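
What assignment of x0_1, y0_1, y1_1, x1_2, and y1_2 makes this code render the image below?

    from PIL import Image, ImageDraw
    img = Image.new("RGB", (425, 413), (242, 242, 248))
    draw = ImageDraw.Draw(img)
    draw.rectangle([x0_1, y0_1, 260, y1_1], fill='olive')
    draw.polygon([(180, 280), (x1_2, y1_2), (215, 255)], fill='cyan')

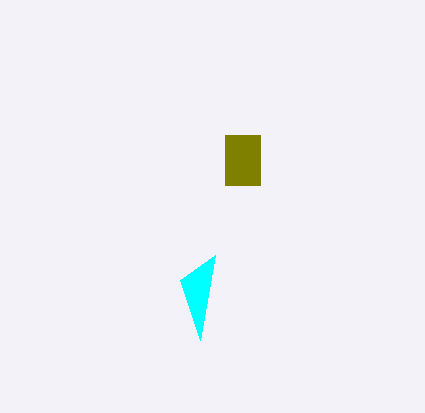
x0_1 = 225, y0_1 = 135, y1_1 = 185, x1_2 = 200, y1_2 = 340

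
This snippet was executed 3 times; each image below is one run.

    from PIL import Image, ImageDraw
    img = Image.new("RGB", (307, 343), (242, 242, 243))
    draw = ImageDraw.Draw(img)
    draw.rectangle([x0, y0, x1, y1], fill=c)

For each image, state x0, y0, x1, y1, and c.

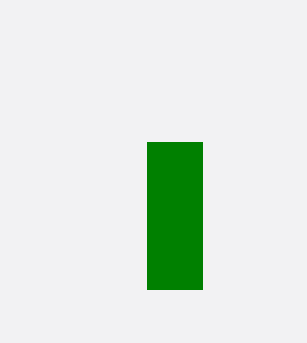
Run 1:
x0 = 147, y0 = 142, x1 = 202, y1 = 289, c = 'green'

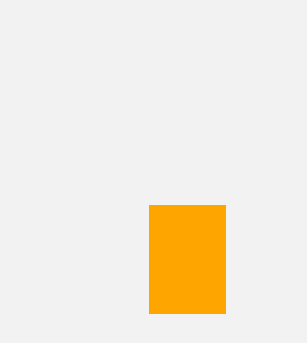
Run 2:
x0 = 149, y0 = 205, x1 = 225, y1 = 313, c = 'orange'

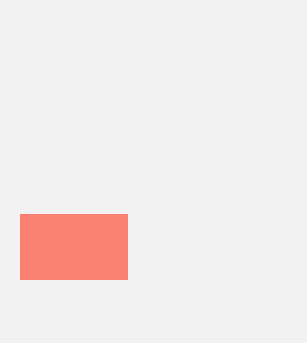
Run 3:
x0 = 20; y0 = 214; x1 = 127; y1 = 279; c = 'salmon'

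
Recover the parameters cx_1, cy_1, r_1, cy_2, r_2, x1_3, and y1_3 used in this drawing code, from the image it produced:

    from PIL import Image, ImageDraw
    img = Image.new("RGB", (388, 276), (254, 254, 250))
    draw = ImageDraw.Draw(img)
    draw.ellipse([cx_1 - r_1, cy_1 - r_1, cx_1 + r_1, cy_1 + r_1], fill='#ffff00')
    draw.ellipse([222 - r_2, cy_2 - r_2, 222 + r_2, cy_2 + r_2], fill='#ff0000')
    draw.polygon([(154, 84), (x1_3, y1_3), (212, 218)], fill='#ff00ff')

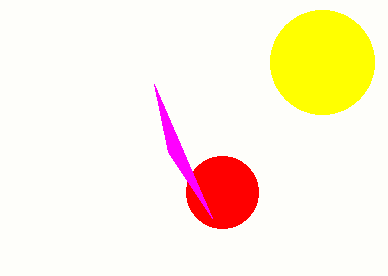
cx_1 = 322; cy_1 = 62; r_1 = 52; cy_2 = 192; r_2 = 36; x1_3 = 168; y1_3 = 152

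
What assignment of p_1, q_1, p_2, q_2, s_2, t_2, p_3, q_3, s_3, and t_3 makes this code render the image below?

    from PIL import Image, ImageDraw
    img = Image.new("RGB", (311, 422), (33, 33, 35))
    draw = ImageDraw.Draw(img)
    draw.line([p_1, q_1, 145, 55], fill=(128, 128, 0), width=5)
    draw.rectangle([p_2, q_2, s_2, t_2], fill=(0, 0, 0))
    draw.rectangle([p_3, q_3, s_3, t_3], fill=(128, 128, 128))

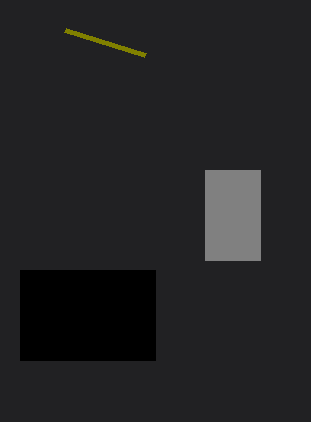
p_1 = 65, q_1 = 30, p_2 = 20, q_2 = 270, s_2 = 155, t_2 = 360, p_3 = 205, q_3 = 170, s_3 = 260, t_3 = 260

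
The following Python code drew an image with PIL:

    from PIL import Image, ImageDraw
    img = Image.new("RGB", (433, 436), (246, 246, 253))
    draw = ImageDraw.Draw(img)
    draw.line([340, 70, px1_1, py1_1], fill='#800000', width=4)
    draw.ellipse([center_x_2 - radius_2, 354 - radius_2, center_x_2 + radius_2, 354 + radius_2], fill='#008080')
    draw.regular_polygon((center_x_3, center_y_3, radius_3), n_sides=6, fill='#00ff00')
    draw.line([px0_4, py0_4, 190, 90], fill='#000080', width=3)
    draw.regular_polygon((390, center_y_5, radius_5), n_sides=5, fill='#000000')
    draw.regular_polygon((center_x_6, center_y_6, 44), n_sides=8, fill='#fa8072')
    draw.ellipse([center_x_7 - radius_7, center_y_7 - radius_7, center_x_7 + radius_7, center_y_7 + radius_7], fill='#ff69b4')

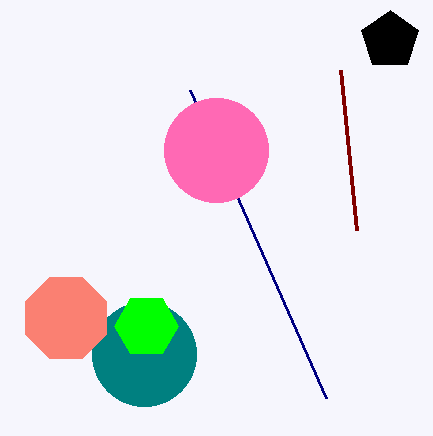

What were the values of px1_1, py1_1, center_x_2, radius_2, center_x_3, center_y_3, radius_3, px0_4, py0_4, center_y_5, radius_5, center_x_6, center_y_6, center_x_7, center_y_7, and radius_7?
px1_1 = 356, py1_1 = 230, center_x_2 = 144, radius_2 = 52, center_x_3 = 146, center_y_3 = 326, radius_3 = 32, px0_4 = 326, py0_4 = 398, center_y_5 = 40, radius_5 = 30, center_x_6 = 66, center_y_6 = 318, center_x_7 = 216, center_y_7 = 150, radius_7 = 52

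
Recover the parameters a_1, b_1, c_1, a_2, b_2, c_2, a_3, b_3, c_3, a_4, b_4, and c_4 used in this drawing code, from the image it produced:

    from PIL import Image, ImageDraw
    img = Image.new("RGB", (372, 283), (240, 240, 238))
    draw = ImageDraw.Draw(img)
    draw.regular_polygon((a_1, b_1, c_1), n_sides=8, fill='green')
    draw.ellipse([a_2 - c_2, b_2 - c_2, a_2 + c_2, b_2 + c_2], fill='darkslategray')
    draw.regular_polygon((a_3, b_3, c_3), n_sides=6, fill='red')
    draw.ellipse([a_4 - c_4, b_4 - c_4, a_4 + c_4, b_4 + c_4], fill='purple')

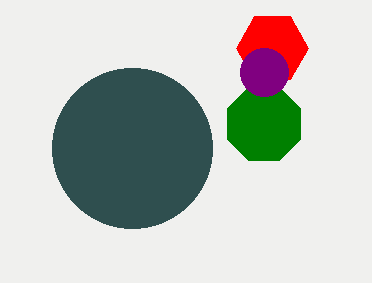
a_1 = 264, b_1 = 124, c_1 = 40, a_2 = 132, b_2 = 148, c_2 = 80, a_3 = 272, b_3 = 48, c_3 = 36, a_4 = 264, b_4 = 72, c_4 = 24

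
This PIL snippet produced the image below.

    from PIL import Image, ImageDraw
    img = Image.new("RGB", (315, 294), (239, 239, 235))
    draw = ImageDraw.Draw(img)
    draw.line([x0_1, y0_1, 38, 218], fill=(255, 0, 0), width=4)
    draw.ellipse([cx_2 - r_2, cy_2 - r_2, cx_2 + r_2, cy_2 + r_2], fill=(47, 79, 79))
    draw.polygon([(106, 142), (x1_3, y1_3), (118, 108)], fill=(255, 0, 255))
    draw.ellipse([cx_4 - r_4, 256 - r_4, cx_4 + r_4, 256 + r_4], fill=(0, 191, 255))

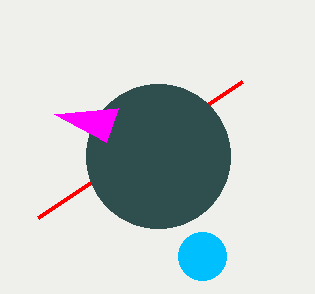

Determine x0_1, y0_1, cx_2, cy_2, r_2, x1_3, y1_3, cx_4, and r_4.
x0_1 = 242
y0_1 = 82
cx_2 = 158
cy_2 = 156
r_2 = 72
x1_3 = 54
y1_3 = 114
cx_4 = 202
r_4 = 24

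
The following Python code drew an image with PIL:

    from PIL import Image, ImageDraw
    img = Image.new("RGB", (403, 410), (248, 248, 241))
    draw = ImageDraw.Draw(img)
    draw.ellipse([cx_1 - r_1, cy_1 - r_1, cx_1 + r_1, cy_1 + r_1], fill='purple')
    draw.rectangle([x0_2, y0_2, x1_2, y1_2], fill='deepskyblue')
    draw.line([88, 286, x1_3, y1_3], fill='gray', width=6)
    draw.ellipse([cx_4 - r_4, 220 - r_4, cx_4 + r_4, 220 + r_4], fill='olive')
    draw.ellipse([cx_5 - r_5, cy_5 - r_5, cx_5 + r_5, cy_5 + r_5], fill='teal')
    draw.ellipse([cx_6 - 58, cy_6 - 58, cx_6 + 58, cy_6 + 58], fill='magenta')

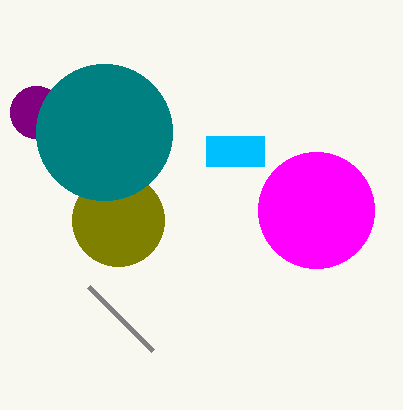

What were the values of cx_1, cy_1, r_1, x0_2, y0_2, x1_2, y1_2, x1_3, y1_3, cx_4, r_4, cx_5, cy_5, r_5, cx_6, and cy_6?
cx_1 = 36
cy_1 = 112
r_1 = 26
x0_2 = 206
y0_2 = 136
x1_2 = 264
y1_2 = 166
x1_3 = 152
y1_3 = 350
cx_4 = 118
r_4 = 46
cx_5 = 104
cy_5 = 132
r_5 = 68
cx_6 = 316
cy_6 = 210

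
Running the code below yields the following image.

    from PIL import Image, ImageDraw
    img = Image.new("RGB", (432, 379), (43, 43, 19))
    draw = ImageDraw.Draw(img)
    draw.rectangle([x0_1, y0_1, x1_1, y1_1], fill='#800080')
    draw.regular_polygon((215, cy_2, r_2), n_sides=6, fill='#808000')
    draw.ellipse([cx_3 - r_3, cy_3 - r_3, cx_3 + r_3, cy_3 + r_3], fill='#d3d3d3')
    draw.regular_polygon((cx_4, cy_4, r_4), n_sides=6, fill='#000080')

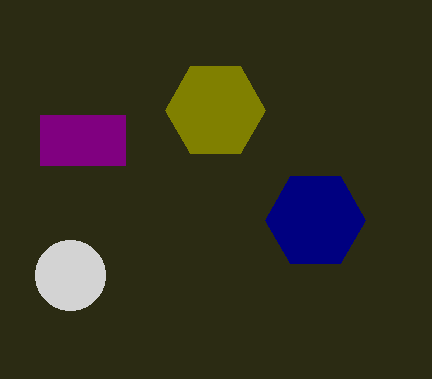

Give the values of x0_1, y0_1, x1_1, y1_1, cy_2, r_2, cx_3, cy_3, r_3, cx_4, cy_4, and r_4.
x0_1 = 40, y0_1 = 115, x1_1 = 125, y1_1 = 165, cy_2 = 110, r_2 = 50, cx_3 = 70, cy_3 = 275, r_3 = 35, cx_4 = 315, cy_4 = 220, r_4 = 50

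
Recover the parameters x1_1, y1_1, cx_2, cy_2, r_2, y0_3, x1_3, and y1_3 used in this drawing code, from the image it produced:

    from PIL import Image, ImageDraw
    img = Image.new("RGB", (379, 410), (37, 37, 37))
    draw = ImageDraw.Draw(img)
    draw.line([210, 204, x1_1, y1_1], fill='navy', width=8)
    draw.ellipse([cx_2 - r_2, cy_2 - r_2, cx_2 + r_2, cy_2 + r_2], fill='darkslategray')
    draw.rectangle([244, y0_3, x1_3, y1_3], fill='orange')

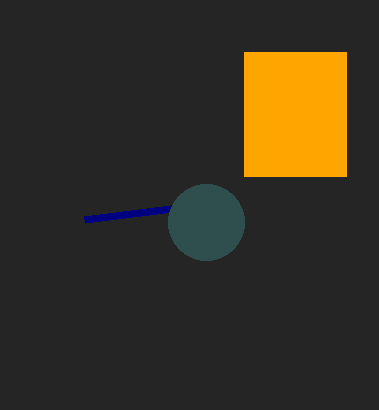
x1_1 = 84, y1_1 = 220, cx_2 = 206, cy_2 = 222, r_2 = 38, y0_3 = 52, x1_3 = 346, y1_3 = 176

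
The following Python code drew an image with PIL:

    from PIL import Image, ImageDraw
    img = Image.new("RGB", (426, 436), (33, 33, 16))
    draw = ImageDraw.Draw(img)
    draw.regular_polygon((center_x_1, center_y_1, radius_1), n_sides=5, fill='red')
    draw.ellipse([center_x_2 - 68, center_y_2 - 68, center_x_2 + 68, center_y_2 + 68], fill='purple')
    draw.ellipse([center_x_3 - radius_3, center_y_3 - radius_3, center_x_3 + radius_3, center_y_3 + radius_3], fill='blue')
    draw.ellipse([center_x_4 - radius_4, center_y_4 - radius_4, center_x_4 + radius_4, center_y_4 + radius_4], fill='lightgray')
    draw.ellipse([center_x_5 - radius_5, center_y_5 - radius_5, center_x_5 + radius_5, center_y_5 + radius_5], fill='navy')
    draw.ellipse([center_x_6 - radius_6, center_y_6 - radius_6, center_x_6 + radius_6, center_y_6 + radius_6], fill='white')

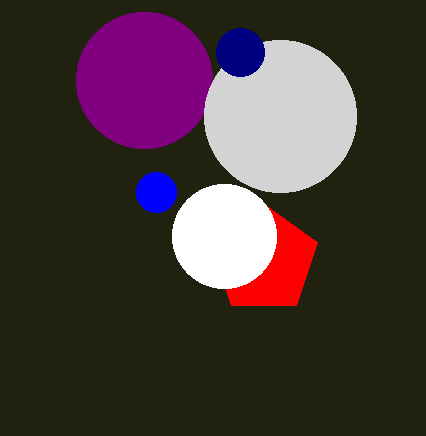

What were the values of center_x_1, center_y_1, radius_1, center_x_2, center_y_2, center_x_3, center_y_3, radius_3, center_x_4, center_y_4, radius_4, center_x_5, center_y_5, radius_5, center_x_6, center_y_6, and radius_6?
center_x_1 = 264, center_y_1 = 260, radius_1 = 56, center_x_2 = 144, center_y_2 = 80, center_x_3 = 156, center_y_3 = 192, radius_3 = 20, center_x_4 = 280, center_y_4 = 116, radius_4 = 76, center_x_5 = 240, center_y_5 = 52, radius_5 = 24, center_x_6 = 224, center_y_6 = 236, radius_6 = 52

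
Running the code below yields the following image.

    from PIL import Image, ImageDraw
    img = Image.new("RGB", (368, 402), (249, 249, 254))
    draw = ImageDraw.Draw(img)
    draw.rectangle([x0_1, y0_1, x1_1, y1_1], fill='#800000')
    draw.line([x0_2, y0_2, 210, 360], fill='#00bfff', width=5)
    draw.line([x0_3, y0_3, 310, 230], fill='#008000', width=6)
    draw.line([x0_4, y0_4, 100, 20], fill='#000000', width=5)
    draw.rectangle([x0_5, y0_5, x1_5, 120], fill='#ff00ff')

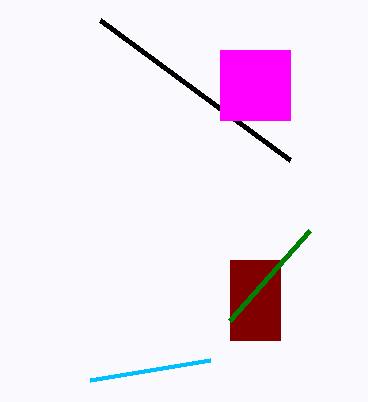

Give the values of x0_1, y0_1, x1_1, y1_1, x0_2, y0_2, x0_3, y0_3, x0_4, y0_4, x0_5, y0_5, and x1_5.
x0_1 = 230
y0_1 = 260
x1_1 = 280
y1_1 = 340
x0_2 = 90
y0_2 = 380
x0_3 = 230
y0_3 = 320
x0_4 = 290
y0_4 = 160
x0_5 = 220
y0_5 = 50
x1_5 = 290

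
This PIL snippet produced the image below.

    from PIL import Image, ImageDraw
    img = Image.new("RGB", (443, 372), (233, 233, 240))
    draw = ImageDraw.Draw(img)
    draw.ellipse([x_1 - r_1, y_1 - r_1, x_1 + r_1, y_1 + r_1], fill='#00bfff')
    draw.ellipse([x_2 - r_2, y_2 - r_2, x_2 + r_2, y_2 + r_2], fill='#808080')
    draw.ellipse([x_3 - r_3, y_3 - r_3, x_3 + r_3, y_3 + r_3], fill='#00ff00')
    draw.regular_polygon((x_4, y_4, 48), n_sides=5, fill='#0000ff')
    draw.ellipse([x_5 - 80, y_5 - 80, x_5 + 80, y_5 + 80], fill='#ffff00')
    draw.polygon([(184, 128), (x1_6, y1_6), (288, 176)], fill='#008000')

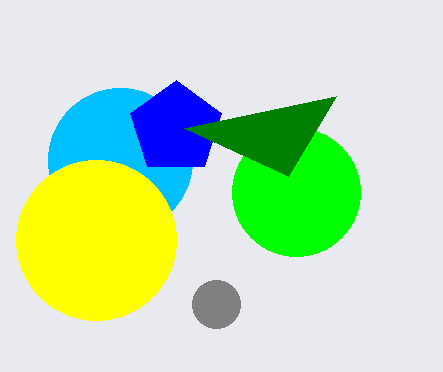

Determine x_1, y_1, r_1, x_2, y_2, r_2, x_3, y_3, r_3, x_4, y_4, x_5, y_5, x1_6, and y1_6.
x_1 = 120; y_1 = 160; r_1 = 72; x_2 = 216; y_2 = 304; r_2 = 24; x_3 = 296; y_3 = 192; r_3 = 64; x_4 = 176; y_4 = 128; x_5 = 96; y_5 = 240; x1_6 = 336; y1_6 = 96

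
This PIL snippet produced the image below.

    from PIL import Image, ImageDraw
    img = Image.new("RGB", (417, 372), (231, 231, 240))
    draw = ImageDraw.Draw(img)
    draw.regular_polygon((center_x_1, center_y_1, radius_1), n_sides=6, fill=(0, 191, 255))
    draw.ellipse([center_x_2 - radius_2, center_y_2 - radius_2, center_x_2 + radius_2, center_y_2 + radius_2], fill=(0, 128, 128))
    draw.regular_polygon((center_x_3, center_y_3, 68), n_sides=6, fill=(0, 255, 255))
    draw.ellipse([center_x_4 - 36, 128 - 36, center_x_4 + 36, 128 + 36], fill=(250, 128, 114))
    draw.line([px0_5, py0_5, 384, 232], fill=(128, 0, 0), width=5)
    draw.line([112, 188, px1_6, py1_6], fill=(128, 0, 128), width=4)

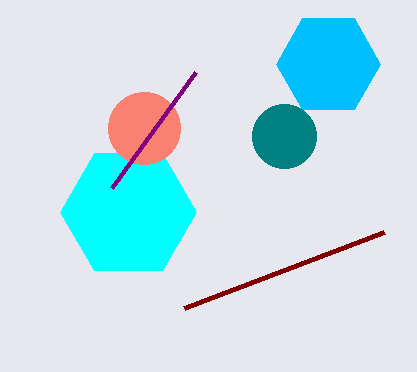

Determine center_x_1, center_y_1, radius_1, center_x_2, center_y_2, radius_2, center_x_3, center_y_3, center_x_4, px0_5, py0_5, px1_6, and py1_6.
center_x_1 = 328
center_y_1 = 64
radius_1 = 52
center_x_2 = 284
center_y_2 = 136
radius_2 = 32
center_x_3 = 128
center_y_3 = 212
center_x_4 = 144
px0_5 = 184
py0_5 = 308
px1_6 = 196
py1_6 = 72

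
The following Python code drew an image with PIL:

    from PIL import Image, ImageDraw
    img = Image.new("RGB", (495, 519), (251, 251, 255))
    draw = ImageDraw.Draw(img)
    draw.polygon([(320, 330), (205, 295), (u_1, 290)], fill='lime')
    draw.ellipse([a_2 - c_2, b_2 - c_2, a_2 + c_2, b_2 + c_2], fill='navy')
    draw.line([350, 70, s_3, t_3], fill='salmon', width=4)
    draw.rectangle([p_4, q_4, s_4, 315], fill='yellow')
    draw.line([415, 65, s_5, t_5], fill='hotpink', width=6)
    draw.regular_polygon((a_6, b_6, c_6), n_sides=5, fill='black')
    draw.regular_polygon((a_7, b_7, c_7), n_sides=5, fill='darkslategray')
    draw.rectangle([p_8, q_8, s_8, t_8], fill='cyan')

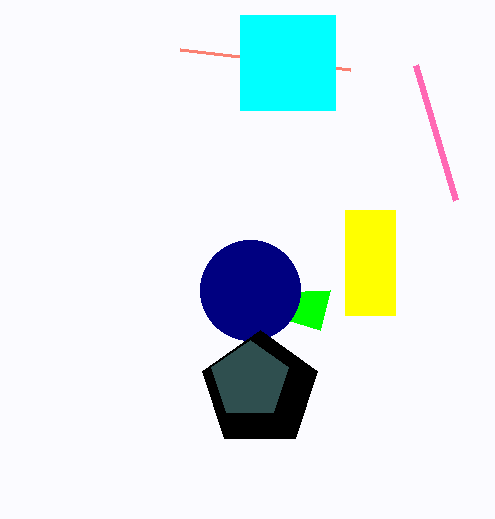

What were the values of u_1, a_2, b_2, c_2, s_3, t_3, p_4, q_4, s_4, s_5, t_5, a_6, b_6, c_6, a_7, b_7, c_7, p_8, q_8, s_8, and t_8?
u_1 = 330; a_2 = 250; b_2 = 290; c_2 = 50; s_3 = 180; t_3 = 50; p_4 = 345; q_4 = 210; s_4 = 395; s_5 = 455; t_5 = 200; a_6 = 260; b_6 = 390; c_6 = 60; a_7 = 250; b_7 = 380; c_7 = 40; p_8 = 240; q_8 = 15; s_8 = 335; t_8 = 110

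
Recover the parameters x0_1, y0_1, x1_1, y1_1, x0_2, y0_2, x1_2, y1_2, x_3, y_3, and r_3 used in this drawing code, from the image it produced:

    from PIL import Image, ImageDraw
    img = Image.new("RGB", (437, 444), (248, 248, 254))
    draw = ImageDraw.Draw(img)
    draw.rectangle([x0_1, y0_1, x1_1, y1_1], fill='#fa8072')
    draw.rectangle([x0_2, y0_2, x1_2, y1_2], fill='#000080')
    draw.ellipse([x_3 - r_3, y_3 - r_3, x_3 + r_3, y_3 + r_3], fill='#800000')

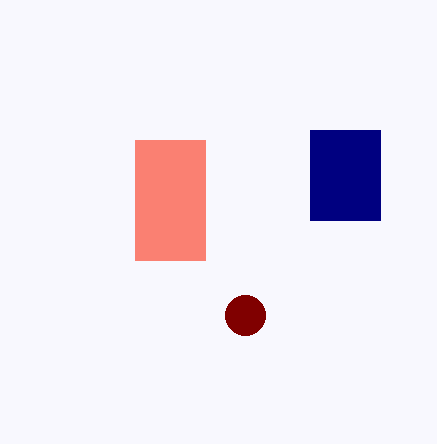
x0_1 = 135, y0_1 = 140, x1_1 = 205, y1_1 = 260, x0_2 = 310, y0_2 = 130, x1_2 = 380, y1_2 = 220, x_3 = 245, y_3 = 315, r_3 = 20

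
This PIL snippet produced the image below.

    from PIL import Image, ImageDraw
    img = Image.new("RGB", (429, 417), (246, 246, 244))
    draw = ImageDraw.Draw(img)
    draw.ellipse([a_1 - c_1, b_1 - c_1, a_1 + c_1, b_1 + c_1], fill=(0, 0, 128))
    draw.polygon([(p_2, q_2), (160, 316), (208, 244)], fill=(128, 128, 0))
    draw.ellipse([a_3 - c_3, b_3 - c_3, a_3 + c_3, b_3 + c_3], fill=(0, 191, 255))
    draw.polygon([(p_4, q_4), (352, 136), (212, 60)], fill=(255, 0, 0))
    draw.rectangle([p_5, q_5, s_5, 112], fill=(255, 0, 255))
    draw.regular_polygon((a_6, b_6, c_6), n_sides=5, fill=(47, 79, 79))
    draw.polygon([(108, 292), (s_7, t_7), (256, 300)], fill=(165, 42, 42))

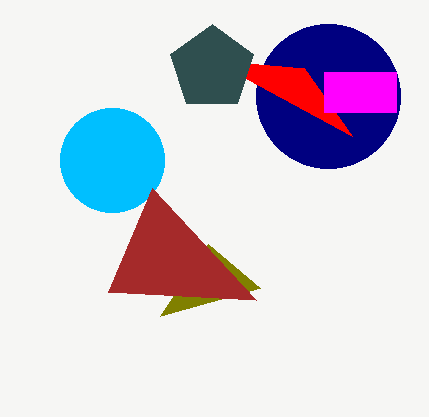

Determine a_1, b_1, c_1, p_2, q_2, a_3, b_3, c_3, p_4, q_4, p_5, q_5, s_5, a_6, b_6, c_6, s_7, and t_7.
a_1 = 328, b_1 = 96, c_1 = 72, p_2 = 260, q_2 = 288, a_3 = 112, b_3 = 160, c_3 = 52, p_4 = 304, q_4 = 68, p_5 = 324, q_5 = 72, s_5 = 396, a_6 = 212, b_6 = 68, c_6 = 44, s_7 = 152, t_7 = 188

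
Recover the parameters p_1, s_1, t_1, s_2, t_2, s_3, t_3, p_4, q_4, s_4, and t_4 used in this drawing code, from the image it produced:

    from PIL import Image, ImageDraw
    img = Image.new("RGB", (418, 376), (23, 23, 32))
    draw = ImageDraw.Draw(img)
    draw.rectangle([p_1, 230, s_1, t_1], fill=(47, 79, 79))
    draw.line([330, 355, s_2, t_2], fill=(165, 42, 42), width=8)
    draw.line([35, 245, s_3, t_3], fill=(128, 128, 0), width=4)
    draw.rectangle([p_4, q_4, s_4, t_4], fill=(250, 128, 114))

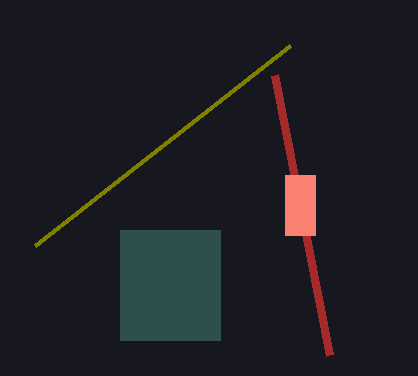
p_1 = 120
s_1 = 220
t_1 = 340
s_2 = 275
t_2 = 75
s_3 = 290
t_3 = 45
p_4 = 285
q_4 = 175
s_4 = 315
t_4 = 235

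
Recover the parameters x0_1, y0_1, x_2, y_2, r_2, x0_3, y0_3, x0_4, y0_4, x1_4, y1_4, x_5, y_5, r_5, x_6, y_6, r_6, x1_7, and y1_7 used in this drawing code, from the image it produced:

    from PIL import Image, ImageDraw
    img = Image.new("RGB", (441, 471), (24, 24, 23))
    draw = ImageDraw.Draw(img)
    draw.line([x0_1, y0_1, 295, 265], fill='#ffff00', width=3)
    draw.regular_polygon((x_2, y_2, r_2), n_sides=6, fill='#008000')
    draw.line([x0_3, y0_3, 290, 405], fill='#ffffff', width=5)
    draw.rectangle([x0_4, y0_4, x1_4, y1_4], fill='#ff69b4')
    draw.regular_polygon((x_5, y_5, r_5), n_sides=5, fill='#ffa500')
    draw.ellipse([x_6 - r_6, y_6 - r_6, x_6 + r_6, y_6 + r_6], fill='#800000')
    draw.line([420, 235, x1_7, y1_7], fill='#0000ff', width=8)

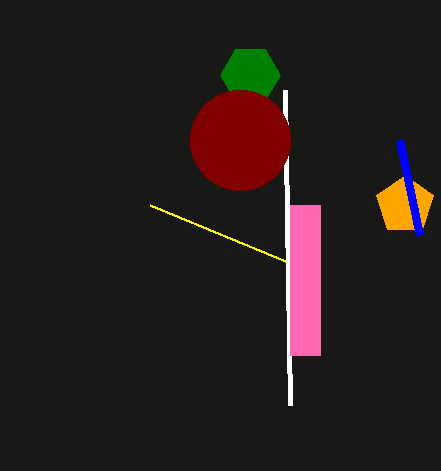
x0_1 = 150; y0_1 = 205; x_2 = 250; y_2 = 75; r_2 = 30; x0_3 = 285; y0_3 = 90; x0_4 = 290; y0_4 = 205; x1_4 = 320; y1_4 = 355; x_5 = 405; y_5 = 205; r_5 = 30; x_6 = 240; y_6 = 140; r_6 = 50; x1_7 = 400; y1_7 = 140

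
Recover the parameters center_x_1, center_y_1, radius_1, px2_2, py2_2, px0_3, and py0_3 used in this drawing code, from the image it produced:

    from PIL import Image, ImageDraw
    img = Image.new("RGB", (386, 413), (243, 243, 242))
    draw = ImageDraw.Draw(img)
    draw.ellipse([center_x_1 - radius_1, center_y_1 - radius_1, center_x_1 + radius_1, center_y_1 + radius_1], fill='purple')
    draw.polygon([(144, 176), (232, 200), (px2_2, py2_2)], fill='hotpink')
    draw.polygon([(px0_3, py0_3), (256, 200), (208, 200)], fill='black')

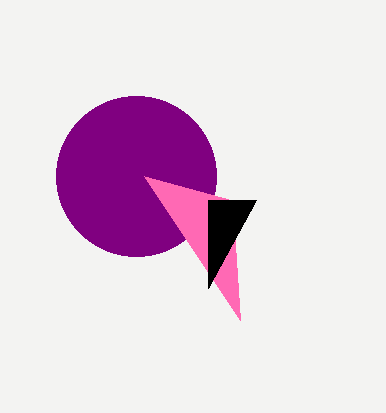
center_x_1 = 136; center_y_1 = 176; radius_1 = 80; px2_2 = 240; py2_2 = 320; px0_3 = 208; py0_3 = 288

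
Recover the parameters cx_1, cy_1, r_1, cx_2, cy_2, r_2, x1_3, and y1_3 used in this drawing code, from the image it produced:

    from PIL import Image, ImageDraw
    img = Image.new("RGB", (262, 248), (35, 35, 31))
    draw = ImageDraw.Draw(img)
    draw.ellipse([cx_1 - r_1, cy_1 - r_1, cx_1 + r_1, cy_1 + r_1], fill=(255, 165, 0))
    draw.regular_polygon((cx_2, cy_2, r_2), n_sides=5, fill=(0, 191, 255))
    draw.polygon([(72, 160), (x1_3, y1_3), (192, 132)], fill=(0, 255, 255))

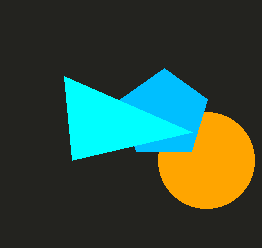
cx_1 = 206; cy_1 = 160; r_1 = 48; cx_2 = 164; cy_2 = 114; r_2 = 46; x1_3 = 64; y1_3 = 76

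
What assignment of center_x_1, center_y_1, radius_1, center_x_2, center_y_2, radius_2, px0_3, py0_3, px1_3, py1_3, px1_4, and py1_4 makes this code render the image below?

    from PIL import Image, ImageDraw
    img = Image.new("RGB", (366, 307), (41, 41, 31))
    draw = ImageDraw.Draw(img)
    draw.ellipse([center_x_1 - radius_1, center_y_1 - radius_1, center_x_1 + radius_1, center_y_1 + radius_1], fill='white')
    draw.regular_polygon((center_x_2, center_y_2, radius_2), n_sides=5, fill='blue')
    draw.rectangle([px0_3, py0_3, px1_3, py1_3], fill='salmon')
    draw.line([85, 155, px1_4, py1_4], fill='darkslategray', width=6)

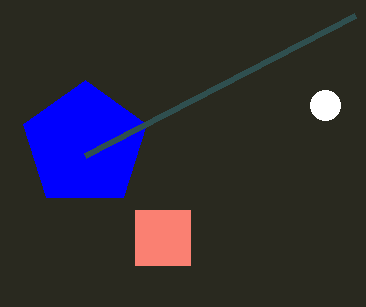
center_x_1 = 325, center_y_1 = 105, radius_1 = 15, center_x_2 = 85, center_y_2 = 145, radius_2 = 65, px0_3 = 135, py0_3 = 210, px1_3 = 190, py1_3 = 265, px1_4 = 355, py1_4 = 15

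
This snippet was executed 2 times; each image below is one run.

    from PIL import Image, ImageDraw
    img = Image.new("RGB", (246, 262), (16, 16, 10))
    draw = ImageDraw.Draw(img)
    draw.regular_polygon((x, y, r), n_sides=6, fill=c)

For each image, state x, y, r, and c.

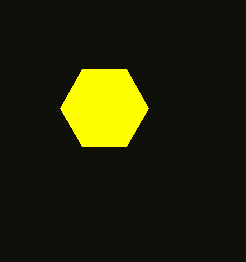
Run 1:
x = 104; y = 108; r = 44; c = 'yellow'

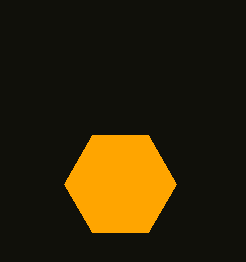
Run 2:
x = 120, y = 184, r = 56, c = 'orange'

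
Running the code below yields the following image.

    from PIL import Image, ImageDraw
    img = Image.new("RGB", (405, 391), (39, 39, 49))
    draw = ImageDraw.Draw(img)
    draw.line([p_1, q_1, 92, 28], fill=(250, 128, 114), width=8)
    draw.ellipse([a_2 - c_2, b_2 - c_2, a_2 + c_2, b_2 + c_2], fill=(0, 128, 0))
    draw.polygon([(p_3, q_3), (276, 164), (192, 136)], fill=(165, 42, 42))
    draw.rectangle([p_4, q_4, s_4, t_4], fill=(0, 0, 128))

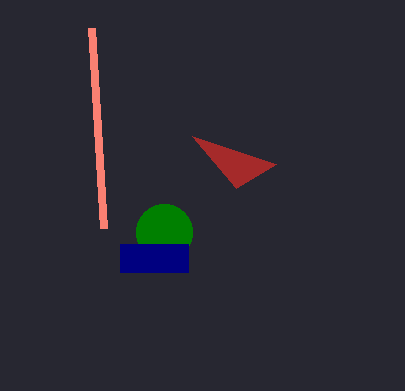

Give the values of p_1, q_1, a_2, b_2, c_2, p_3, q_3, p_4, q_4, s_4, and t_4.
p_1 = 104; q_1 = 228; a_2 = 164; b_2 = 232; c_2 = 28; p_3 = 236; q_3 = 188; p_4 = 120; q_4 = 244; s_4 = 188; t_4 = 272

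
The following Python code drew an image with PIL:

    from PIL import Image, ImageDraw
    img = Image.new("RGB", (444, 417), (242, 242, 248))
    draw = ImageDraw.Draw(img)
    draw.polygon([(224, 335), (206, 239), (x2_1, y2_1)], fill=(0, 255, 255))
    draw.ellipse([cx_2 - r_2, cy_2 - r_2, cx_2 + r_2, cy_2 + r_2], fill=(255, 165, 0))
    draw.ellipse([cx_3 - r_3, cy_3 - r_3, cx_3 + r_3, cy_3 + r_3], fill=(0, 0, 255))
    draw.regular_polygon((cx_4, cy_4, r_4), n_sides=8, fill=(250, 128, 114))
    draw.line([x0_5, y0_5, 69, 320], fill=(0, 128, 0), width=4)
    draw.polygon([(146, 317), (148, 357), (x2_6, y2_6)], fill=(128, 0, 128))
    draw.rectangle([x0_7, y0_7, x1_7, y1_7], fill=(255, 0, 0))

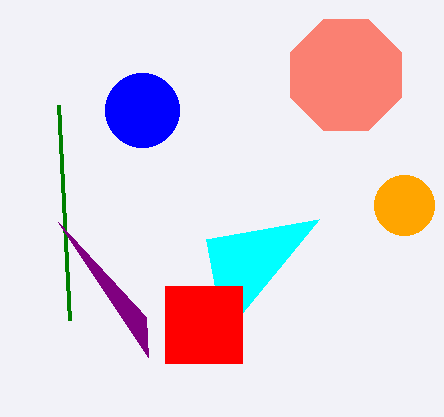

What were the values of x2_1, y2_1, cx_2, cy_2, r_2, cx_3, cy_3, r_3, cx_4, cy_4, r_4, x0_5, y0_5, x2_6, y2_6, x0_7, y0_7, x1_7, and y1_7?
x2_1 = 319
y2_1 = 219
cx_2 = 404
cy_2 = 205
r_2 = 30
cx_3 = 142
cy_3 = 110
r_3 = 37
cx_4 = 346
cy_4 = 75
r_4 = 60
x0_5 = 58
y0_5 = 105
x2_6 = 58
y2_6 = 222
x0_7 = 165
y0_7 = 286
x1_7 = 242
y1_7 = 363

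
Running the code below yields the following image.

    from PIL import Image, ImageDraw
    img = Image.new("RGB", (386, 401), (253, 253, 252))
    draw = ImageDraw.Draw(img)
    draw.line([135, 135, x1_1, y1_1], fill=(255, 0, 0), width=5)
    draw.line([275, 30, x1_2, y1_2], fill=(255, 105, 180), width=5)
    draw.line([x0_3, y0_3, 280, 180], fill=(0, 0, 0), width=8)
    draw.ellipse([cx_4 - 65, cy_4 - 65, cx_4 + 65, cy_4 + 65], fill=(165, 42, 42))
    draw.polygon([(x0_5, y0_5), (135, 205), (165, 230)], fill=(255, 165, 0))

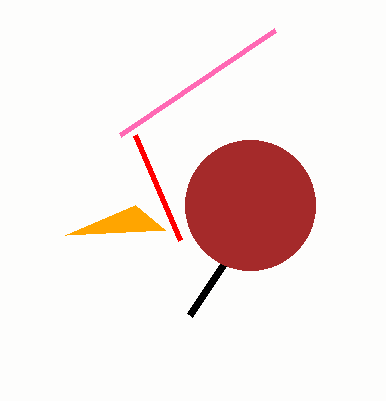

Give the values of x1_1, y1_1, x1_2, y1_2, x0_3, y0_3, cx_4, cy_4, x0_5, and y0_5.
x1_1 = 180
y1_1 = 240
x1_2 = 120
y1_2 = 135
x0_3 = 190
y0_3 = 315
cx_4 = 250
cy_4 = 205
x0_5 = 65
y0_5 = 235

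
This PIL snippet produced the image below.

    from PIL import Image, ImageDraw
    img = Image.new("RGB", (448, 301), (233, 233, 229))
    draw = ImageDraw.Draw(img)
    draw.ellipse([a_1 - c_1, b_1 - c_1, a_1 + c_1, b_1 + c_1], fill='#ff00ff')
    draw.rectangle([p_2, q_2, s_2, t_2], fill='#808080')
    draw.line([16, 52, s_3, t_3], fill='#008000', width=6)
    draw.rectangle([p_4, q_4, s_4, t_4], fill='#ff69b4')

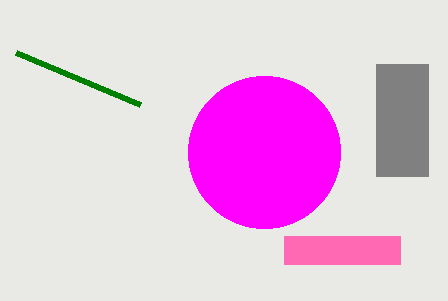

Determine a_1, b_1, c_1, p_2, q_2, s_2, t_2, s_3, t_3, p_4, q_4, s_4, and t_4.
a_1 = 264, b_1 = 152, c_1 = 76, p_2 = 376, q_2 = 64, s_2 = 428, t_2 = 176, s_3 = 140, t_3 = 104, p_4 = 284, q_4 = 236, s_4 = 400, t_4 = 264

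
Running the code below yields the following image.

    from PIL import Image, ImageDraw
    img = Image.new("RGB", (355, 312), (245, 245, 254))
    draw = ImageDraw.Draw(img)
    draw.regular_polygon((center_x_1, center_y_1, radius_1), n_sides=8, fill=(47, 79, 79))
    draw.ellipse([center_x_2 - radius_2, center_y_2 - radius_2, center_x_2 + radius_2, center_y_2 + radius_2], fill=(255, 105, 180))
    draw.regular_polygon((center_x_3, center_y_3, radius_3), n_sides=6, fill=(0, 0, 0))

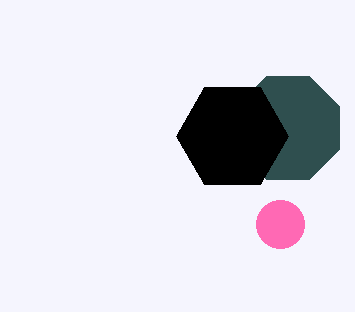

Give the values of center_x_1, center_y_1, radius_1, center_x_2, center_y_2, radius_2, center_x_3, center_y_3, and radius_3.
center_x_1 = 288; center_y_1 = 128; radius_1 = 56; center_x_2 = 280; center_y_2 = 224; radius_2 = 24; center_x_3 = 232; center_y_3 = 136; radius_3 = 56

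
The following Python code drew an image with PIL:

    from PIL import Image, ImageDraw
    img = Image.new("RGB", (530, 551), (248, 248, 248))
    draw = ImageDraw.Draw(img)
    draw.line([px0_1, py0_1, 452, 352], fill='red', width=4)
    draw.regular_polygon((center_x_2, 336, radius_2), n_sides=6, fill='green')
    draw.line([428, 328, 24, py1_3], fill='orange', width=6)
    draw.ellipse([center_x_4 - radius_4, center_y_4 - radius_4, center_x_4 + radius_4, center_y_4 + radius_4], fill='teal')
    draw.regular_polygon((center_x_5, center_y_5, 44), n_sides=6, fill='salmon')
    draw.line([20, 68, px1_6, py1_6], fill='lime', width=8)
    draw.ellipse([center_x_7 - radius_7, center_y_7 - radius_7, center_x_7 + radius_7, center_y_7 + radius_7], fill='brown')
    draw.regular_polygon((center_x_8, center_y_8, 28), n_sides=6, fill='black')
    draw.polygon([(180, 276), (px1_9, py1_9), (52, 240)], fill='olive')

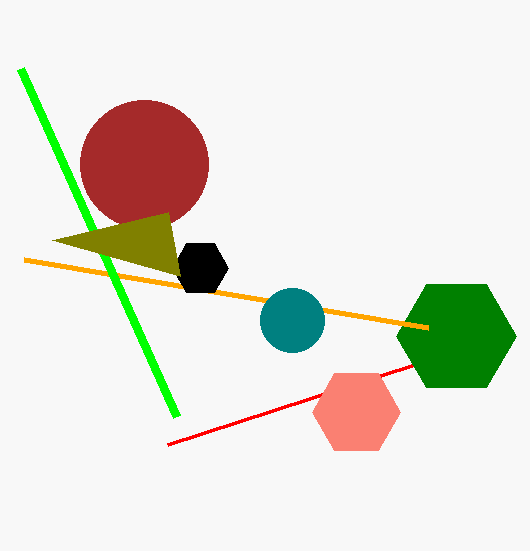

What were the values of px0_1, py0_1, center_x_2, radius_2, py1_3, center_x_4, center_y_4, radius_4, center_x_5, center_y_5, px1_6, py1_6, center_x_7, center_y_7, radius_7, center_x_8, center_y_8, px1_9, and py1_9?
px0_1 = 168, py0_1 = 444, center_x_2 = 456, radius_2 = 60, py1_3 = 260, center_x_4 = 292, center_y_4 = 320, radius_4 = 32, center_x_5 = 356, center_y_5 = 412, px1_6 = 176, py1_6 = 416, center_x_7 = 144, center_y_7 = 164, radius_7 = 64, center_x_8 = 200, center_y_8 = 268, px1_9 = 168, py1_9 = 212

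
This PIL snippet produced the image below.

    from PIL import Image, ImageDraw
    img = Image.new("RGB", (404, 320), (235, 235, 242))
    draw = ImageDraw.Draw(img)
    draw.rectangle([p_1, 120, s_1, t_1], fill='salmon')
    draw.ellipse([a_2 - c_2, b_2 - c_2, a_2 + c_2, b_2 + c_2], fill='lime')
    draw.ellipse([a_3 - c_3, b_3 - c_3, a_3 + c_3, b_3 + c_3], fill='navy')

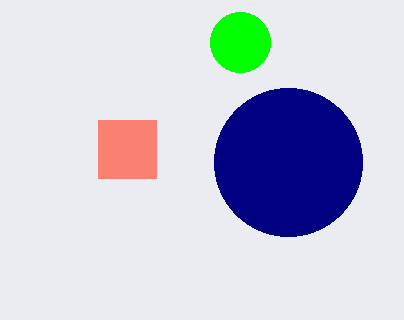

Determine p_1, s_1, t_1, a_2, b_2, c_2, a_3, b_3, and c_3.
p_1 = 98
s_1 = 156
t_1 = 178
a_2 = 240
b_2 = 42
c_2 = 30
a_3 = 288
b_3 = 162
c_3 = 74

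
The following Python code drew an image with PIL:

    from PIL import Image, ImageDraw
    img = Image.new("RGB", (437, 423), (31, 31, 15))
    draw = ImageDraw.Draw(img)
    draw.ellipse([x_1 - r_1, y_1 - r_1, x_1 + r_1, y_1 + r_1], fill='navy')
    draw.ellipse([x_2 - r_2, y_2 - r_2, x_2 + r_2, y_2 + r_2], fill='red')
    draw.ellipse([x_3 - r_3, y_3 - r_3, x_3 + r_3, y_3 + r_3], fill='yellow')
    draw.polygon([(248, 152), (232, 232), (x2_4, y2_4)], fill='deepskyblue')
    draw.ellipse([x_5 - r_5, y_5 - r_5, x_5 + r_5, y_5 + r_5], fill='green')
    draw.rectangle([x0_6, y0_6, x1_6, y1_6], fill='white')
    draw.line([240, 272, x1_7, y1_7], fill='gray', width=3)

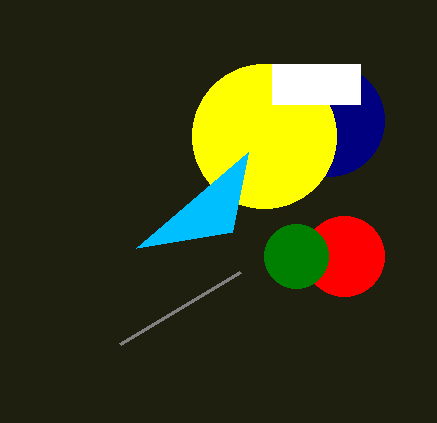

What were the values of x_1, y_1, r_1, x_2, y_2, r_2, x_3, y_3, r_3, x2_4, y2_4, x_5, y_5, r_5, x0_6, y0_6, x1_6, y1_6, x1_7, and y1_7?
x_1 = 328, y_1 = 120, r_1 = 56, x_2 = 344, y_2 = 256, r_2 = 40, x_3 = 264, y_3 = 136, r_3 = 72, x2_4 = 136, y2_4 = 248, x_5 = 296, y_5 = 256, r_5 = 32, x0_6 = 272, y0_6 = 64, x1_6 = 360, y1_6 = 104, x1_7 = 120, y1_7 = 344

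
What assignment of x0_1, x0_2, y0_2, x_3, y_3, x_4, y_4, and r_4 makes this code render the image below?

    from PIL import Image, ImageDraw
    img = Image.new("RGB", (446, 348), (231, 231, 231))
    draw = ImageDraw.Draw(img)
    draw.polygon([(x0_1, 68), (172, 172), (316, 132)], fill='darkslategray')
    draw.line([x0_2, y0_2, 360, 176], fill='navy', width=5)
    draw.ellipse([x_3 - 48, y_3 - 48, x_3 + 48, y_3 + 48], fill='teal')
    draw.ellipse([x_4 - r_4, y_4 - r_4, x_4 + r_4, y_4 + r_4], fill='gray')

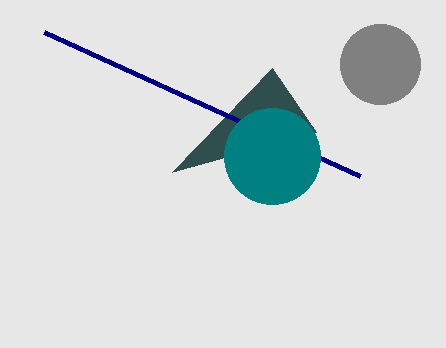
x0_1 = 272; x0_2 = 44; y0_2 = 32; x_3 = 272; y_3 = 156; x_4 = 380; y_4 = 64; r_4 = 40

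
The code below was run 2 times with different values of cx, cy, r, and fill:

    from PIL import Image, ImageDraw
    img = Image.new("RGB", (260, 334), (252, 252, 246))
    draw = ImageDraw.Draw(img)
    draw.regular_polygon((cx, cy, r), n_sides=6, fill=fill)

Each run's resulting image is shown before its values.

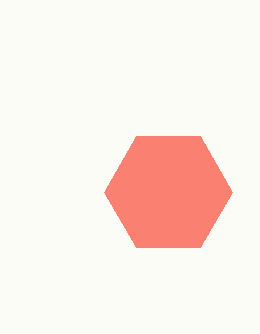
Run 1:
cx = 168
cy = 192
r = 64
fill = 'salmon'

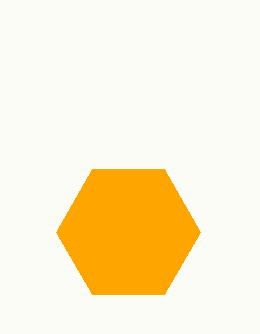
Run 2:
cx = 128, cy = 232, r = 72, fill = 'orange'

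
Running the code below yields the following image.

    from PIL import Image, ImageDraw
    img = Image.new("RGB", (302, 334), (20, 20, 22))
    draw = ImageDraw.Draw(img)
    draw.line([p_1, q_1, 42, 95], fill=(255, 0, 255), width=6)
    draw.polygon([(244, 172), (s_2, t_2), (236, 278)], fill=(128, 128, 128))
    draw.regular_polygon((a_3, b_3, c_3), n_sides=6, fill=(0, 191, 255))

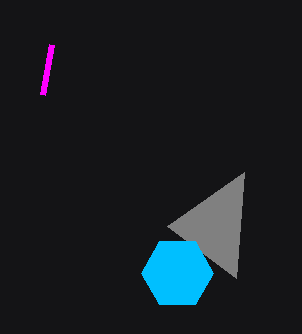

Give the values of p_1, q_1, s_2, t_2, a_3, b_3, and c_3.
p_1 = 51; q_1 = 45; s_2 = 167; t_2 = 226; a_3 = 177; b_3 = 273; c_3 = 36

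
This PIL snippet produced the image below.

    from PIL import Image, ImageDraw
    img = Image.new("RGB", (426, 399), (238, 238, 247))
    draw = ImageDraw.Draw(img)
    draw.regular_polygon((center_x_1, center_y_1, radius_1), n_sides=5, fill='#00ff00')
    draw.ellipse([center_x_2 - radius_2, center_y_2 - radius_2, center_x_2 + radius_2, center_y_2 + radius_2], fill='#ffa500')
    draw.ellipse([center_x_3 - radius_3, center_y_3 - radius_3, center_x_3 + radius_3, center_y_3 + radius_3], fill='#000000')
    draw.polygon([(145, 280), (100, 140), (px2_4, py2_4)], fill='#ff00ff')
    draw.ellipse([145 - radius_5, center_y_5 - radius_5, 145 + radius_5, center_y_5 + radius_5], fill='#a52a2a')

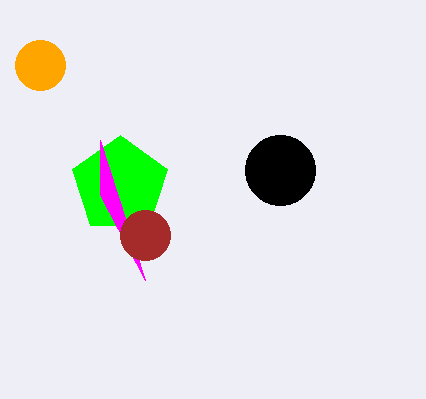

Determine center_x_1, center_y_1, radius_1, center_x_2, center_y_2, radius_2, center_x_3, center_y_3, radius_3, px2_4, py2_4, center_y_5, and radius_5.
center_x_1 = 120; center_y_1 = 185; radius_1 = 50; center_x_2 = 40; center_y_2 = 65; radius_2 = 25; center_x_3 = 280; center_y_3 = 170; radius_3 = 35; px2_4 = 100; py2_4 = 195; center_y_5 = 235; radius_5 = 25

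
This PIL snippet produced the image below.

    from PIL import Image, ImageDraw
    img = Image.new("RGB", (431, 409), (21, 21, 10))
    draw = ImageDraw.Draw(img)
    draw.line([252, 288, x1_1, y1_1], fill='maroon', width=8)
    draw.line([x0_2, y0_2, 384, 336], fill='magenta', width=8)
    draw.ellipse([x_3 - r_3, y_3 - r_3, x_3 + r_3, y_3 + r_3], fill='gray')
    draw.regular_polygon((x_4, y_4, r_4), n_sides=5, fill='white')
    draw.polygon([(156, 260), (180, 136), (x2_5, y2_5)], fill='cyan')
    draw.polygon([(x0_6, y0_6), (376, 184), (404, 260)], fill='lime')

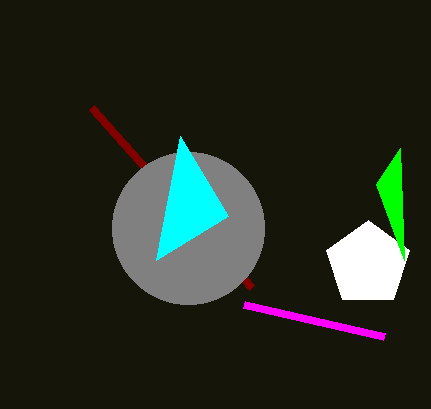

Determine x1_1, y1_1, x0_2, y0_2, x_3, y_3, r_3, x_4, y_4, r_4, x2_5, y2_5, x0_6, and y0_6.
x1_1 = 92
y1_1 = 108
x0_2 = 244
y0_2 = 304
x_3 = 188
y_3 = 228
r_3 = 76
x_4 = 368
y_4 = 264
r_4 = 44
x2_5 = 228
y2_5 = 216
x0_6 = 400
y0_6 = 148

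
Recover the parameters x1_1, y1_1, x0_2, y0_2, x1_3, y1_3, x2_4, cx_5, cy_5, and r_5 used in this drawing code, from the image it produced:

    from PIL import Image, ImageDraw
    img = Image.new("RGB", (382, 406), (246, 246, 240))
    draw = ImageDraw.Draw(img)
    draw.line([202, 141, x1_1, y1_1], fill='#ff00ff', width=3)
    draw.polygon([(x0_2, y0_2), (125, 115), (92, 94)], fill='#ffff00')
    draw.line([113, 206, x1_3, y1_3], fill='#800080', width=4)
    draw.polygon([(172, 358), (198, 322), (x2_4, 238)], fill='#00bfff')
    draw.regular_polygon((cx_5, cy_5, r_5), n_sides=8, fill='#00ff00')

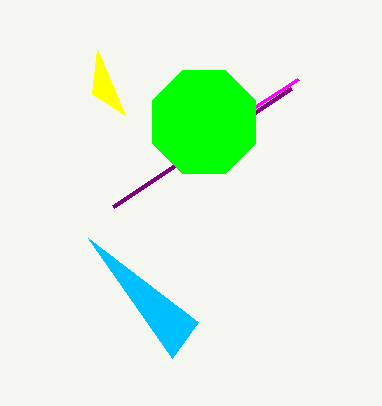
x1_1 = 298
y1_1 = 79
x0_2 = 97
y0_2 = 49
x1_3 = 291
y1_3 = 88
x2_4 = 88
cx_5 = 204
cy_5 = 122
r_5 = 56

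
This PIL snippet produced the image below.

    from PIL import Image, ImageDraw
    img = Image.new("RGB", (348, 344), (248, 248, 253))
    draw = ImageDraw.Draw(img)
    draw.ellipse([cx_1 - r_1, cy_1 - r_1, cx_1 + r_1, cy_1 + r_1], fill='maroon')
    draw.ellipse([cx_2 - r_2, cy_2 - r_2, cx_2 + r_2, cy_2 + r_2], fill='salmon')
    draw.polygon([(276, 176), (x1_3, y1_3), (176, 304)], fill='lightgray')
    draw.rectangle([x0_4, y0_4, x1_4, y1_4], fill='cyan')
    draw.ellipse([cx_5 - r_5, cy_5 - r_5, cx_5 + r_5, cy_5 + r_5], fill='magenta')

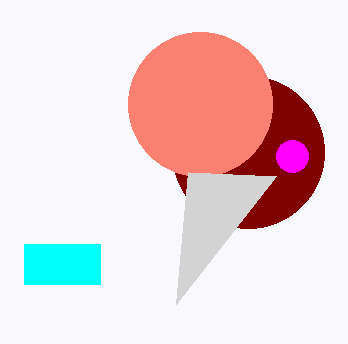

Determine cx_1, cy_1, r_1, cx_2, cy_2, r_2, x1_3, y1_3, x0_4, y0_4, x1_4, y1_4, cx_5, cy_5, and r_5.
cx_1 = 248, cy_1 = 152, r_1 = 76, cx_2 = 200, cy_2 = 104, r_2 = 72, x1_3 = 188, y1_3 = 172, x0_4 = 24, y0_4 = 244, x1_4 = 100, y1_4 = 284, cx_5 = 292, cy_5 = 156, r_5 = 16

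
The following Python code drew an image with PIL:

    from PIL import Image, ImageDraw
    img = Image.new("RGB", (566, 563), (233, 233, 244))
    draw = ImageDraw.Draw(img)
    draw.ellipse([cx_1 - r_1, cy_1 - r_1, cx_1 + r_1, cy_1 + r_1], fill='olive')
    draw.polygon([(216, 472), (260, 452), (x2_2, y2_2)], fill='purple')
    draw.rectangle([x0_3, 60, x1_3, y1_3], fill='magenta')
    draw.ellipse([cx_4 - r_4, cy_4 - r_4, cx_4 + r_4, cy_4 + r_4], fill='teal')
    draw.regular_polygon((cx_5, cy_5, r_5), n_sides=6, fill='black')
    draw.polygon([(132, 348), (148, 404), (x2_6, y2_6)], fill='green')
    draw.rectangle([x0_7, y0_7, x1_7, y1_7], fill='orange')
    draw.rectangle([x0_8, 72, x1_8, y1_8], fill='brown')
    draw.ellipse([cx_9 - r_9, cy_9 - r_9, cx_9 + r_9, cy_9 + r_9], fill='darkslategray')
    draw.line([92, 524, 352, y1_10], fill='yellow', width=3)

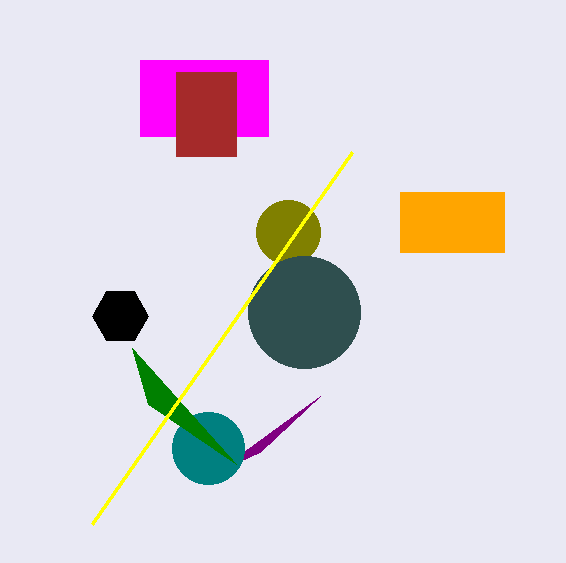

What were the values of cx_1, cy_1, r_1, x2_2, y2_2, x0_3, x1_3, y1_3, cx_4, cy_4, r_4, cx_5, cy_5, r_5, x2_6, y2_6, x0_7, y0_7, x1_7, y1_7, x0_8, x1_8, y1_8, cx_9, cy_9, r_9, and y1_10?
cx_1 = 288, cy_1 = 232, r_1 = 32, x2_2 = 320, y2_2 = 396, x0_3 = 140, x1_3 = 268, y1_3 = 136, cx_4 = 208, cy_4 = 448, r_4 = 36, cx_5 = 120, cy_5 = 316, r_5 = 28, x2_6 = 236, y2_6 = 464, x0_7 = 400, y0_7 = 192, x1_7 = 504, y1_7 = 252, x0_8 = 176, x1_8 = 236, y1_8 = 156, cx_9 = 304, cy_9 = 312, r_9 = 56, y1_10 = 152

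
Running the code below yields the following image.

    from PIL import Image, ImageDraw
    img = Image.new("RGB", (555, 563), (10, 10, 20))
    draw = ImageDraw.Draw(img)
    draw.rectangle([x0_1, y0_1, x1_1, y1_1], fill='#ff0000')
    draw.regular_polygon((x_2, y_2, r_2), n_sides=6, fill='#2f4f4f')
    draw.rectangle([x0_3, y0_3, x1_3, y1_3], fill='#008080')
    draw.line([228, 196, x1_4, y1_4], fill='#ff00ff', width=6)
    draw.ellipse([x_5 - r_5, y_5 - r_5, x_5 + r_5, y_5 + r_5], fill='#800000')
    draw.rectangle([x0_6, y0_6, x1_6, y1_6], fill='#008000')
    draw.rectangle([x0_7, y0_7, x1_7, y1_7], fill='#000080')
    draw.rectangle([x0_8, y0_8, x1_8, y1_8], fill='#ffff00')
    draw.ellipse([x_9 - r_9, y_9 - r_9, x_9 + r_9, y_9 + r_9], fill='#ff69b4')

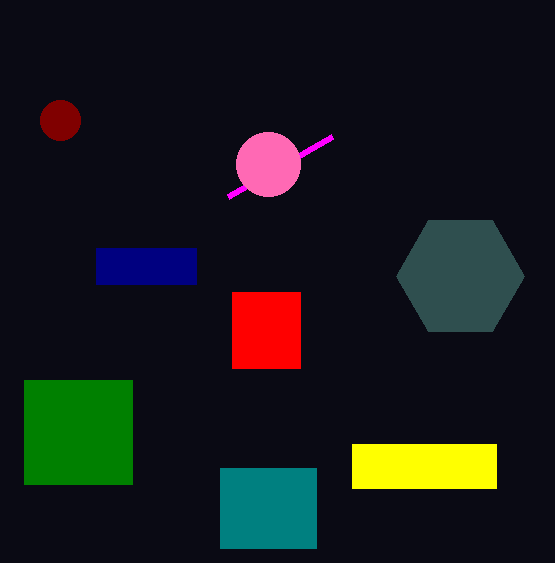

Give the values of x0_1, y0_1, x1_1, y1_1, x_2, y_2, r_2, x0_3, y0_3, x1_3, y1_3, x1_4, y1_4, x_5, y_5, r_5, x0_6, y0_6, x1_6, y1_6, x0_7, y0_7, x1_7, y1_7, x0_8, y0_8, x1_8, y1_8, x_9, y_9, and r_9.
x0_1 = 232; y0_1 = 292; x1_1 = 300; y1_1 = 368; x_2 = 460; y_2 = 276; r_2 = 64; x0_3 = 220; y0_3 = 468; x1_3 = 316; y1_3 = 548; x1_4 = 332; y1_4 = 136; x_5 = 60; y_5 = 120; r_5 = 20; x0_6 = 24; y0_6 = 380; x1_6 = 132; y1_6 = 484; x0_7 = 96; y0_7 = 248; x1_7 = 196; y1_7 = 284; x0_8 = 352; y0_8 = 444; x1_8 = 496; y1_8 = 488; x_9 = 268; y_9 = 164; r_9 = 32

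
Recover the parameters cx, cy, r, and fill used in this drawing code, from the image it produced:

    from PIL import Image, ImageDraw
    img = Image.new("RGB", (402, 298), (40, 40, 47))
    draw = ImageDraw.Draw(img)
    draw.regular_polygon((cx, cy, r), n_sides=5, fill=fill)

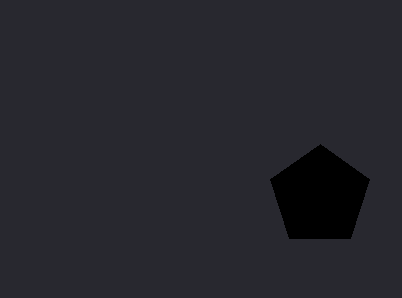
cx = 320; cy = 196; r = 52; fill = 'black'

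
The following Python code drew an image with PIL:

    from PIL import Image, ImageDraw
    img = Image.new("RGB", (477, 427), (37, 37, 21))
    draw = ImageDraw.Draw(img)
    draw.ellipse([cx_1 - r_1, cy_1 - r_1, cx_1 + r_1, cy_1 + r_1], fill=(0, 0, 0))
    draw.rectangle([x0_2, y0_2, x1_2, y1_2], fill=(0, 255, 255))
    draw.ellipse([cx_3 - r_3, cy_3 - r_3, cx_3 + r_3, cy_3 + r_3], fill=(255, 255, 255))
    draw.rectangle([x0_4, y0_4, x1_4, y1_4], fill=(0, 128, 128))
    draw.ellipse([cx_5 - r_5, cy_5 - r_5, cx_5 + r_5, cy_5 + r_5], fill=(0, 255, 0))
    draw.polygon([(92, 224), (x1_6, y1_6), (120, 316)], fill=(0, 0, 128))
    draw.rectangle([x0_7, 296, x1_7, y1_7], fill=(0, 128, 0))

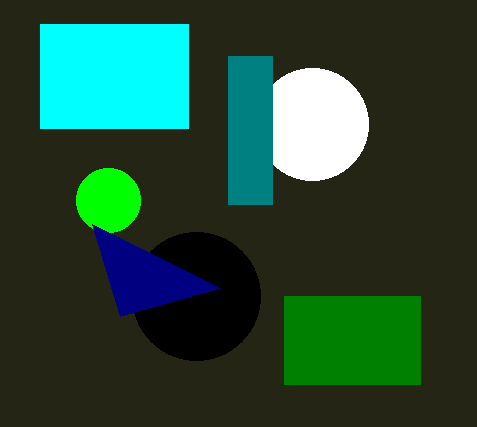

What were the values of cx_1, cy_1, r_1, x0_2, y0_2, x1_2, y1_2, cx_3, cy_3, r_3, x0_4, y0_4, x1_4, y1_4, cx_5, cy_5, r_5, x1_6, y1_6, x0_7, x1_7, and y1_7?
cx_1 = 196; cy_1 = 296; r_1 = 64; x0_2 = 40; y0_2 = 24; x1_2 = 188; y1_2 = 128; cx_3 = 312; cy_3 = 124; r_3 = 56; x0_4 = 228; y0_4 = 56; x1_4 = 272; y1_4 = 204; cx_5 = 108; cy_5 = 200; r_5 = 32; x1_6 = 220; y1_6 = 288; x0_7 = 284; x1_7 = 420; y1_7 = 384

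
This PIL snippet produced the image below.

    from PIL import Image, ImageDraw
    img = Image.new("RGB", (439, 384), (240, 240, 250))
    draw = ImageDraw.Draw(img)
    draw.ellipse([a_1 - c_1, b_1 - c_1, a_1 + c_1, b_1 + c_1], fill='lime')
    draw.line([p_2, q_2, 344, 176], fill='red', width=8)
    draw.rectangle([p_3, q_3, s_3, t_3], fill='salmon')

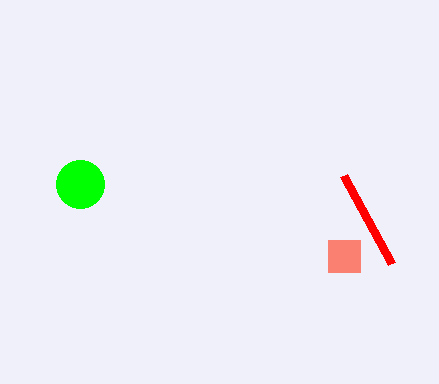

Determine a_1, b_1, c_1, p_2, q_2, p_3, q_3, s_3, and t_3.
a_1 = 80; b_1 = 184; c_1 = 24; p_2 = 392; q_2 = 264; p_3 = 328; q_3 = 240; s_3 = 360; t_3 = 272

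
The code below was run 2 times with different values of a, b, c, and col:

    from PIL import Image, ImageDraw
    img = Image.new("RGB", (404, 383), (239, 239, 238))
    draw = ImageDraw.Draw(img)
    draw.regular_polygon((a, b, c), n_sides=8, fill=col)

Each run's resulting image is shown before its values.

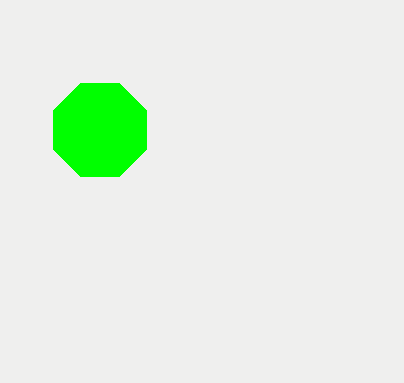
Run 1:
a = 100; b = 130; c = 50; col = 'lime'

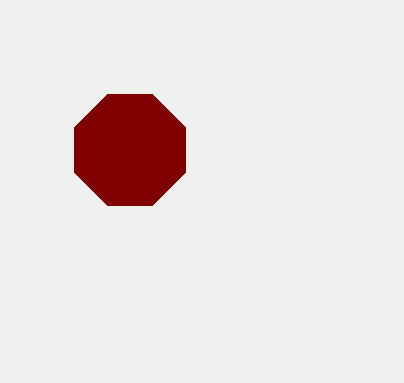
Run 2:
a = 130, b = 150, c = 60, col = 'maroon'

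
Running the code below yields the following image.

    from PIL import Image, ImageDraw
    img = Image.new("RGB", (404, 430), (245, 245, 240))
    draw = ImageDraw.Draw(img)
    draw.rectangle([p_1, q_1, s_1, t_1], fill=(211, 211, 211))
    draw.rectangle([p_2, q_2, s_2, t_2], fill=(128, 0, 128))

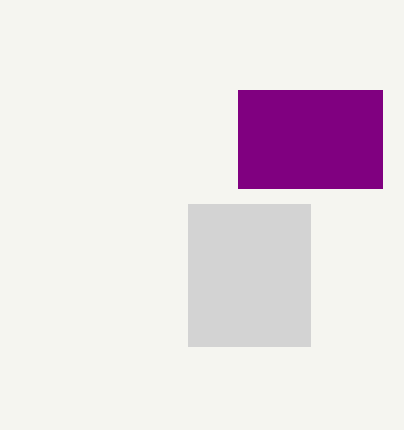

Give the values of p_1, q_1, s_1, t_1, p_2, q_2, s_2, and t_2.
p_1 = 188, q_1 = 204, s_1 = 310, t_1 = 346, p_2 = 238, q_2 = 90, s_2 = 382, t_2 = 188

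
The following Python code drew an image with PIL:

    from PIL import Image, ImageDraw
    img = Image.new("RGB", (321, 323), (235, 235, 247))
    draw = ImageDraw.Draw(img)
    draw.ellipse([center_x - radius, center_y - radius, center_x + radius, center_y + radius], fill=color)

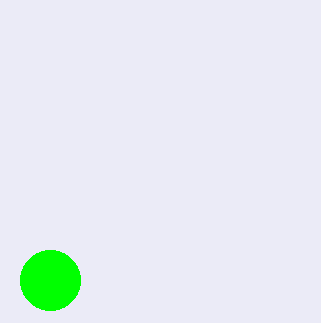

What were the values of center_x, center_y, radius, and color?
center_x = 50; center_y = 280; radius = 30; color = 'lime'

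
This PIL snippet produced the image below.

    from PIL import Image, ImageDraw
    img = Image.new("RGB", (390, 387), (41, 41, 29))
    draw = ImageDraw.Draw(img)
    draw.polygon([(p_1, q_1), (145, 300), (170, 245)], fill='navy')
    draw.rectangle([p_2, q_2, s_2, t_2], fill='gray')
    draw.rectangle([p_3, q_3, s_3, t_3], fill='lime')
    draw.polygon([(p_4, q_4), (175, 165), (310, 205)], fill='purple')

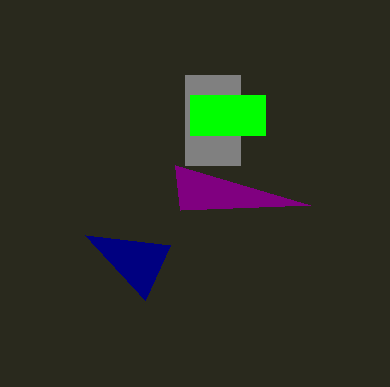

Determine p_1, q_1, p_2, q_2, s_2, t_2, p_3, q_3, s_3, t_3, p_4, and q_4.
p_1 = 85
q_1 = 235
p_2 = 185
q_2 = 75
s_2 = 240
t_2 = 165
p_3 = 190
q_3 = 95
s_3 = 265
t_3 = 135
p_4 = 180
q_4 = 210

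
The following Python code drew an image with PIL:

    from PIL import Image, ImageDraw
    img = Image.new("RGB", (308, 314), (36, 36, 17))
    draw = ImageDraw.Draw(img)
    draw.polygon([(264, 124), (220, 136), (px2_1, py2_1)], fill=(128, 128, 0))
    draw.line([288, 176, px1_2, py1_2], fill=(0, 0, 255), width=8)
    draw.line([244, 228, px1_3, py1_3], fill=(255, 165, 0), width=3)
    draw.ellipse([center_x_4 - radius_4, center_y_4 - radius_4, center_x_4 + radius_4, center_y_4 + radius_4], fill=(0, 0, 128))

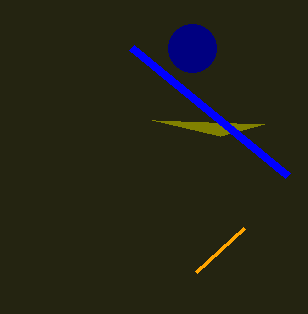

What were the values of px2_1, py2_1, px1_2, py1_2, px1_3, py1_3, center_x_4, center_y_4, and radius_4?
px2_1 = 152
py2_1 = 120
px1_2 = 132
py1_2 = 48
px1_3 = 196
py1_3 = 272
center_x_4 = 192
center_y_4 = 48
radius_4 = 24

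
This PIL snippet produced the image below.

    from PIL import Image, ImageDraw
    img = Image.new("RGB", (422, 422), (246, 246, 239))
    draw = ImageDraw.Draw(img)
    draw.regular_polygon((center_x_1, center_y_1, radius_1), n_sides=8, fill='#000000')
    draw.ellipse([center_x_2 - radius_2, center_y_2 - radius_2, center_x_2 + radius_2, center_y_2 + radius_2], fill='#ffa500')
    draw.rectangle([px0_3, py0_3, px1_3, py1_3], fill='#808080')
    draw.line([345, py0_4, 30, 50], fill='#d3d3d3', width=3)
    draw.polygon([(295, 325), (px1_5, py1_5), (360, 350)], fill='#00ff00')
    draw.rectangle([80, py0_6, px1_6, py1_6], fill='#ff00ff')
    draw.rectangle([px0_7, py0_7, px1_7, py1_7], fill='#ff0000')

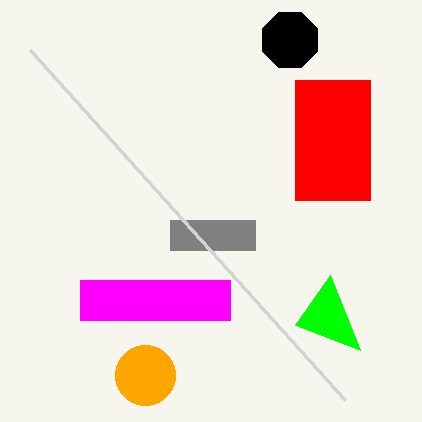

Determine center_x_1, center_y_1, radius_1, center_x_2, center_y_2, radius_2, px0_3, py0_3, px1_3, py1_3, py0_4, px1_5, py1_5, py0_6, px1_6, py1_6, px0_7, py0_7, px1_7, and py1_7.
center_x_1 = 290, center_y_1 = 40, radius_1 = 30, center_x_2 = 145, center_y_2 = 375, radius_2 = 30, px0_3 = 170, py0_3 = 220, px1_3 = 255, py1_3 = 250, py0_4 = 400, px1_5 = 330, py1_5 = 275, py0_6 = 280, px1_6 = 230, py1_6 = 320, px0_7 = 295, py0_7 = 80, px1_7 = 370, py1_7 = 200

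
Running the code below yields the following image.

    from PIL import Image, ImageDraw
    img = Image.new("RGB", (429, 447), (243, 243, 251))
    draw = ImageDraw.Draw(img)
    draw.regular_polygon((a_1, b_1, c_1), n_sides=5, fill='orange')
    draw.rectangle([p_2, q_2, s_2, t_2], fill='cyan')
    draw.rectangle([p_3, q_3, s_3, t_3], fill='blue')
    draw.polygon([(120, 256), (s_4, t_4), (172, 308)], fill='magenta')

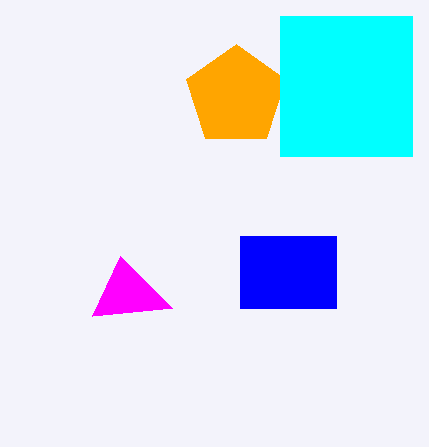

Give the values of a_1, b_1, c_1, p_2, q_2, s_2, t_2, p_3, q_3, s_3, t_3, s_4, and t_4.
a_1 = 236
b_1 = 96
c_1 = 52
p_2 = 280
q_2 = 16
s_2 = 412
t_2 = 156
p_3 = 240
q_3 = 236
s_3 = 336
t_3 = 308
s_4 = 92
t_4 = 316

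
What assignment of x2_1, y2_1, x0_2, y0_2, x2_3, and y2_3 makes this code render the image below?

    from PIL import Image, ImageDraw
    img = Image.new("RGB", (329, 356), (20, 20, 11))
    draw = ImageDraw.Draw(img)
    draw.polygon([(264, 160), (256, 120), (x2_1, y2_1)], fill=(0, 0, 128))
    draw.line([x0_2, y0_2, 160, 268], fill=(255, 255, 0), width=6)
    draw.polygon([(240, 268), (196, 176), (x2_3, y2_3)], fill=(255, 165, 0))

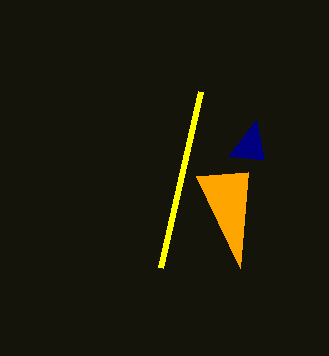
x2_1 = 228, y2_1 = 156, x0_2 = 200, y0_2 = 92, x2_3 = 248, y2_3 = 172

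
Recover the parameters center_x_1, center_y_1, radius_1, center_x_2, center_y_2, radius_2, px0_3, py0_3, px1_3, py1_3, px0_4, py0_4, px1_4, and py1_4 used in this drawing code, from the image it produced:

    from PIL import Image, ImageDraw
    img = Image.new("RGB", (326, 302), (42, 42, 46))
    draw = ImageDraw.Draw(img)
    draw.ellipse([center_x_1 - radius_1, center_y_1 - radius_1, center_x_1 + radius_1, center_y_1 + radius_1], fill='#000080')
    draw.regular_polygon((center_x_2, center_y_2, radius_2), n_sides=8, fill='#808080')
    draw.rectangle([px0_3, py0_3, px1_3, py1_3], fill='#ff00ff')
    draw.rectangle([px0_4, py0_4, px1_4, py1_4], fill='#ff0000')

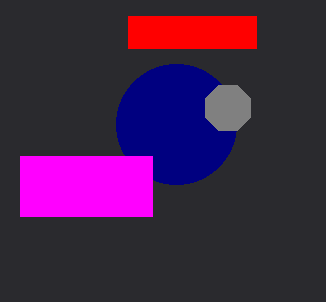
center_x_1 = 176, center_y_1 = 124, radius_1 = 60, center_x_2 = 228, center_y_2 = 108, radius_2 = 24, px0_3 = 20, py0_3 = 156, px1_3 = 152, py1_3 = 216, px0_4 = 128, py0_4 = 16, px1_4 = 256, py1_4 = 48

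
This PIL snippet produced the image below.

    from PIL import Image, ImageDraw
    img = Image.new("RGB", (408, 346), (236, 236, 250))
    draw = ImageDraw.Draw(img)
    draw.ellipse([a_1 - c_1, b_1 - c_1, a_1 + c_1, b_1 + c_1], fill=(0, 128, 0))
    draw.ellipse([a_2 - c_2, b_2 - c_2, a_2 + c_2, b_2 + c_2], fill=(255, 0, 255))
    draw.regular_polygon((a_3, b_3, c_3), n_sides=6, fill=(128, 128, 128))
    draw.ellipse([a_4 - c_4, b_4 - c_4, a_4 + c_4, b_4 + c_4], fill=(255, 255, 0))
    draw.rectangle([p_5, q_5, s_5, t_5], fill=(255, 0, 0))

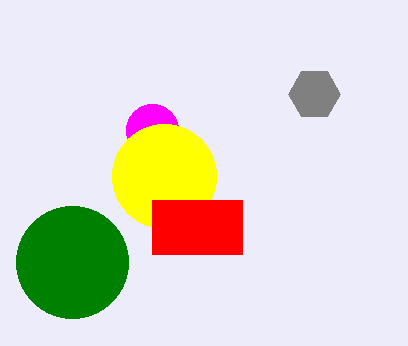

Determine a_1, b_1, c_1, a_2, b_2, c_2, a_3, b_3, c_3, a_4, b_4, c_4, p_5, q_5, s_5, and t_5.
a_1 = 72; b_1 = 262; c_1 = 56; a_2 = 152; b_2 = 130; c_2 = 26; a_3 = 314; b_3 = 94; c_3 = 26; a_4 = 164; b_4 = 176; c_4 = 52; p_5 = 152; q_5 = 200; s_5 = 242; t_5 = 254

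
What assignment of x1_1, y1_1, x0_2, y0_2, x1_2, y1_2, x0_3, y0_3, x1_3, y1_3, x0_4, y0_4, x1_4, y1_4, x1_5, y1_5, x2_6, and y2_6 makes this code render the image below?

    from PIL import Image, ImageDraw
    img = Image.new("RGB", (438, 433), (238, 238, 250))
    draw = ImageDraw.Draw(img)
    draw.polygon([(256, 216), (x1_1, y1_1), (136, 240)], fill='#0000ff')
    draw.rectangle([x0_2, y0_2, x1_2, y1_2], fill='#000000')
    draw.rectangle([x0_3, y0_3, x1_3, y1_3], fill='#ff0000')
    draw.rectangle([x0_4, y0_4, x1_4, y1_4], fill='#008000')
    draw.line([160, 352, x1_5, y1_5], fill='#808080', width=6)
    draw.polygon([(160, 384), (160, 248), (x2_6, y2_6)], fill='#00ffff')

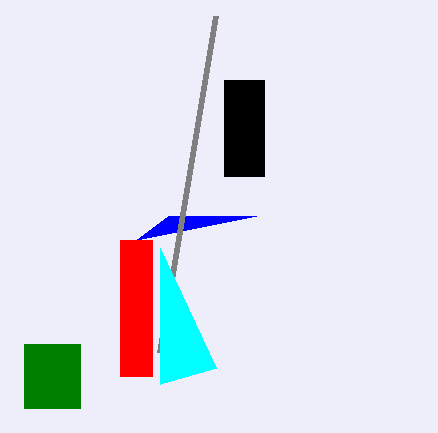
x1_1 = 168; y1_1 = 216; x0_2 = 224; y0_2 = 80; x1_2 = 264; y1_2 = 176; x0_3 = 120; y0_3 = 240; x1_3 = 152; y1_3 = 376; x0_4 = 24; y0_4 = 344; x1_4 = 80; y1_4 = 408; x1_5 = 216; y1_5 = 16; x2_6 = 216; y2_6 = 368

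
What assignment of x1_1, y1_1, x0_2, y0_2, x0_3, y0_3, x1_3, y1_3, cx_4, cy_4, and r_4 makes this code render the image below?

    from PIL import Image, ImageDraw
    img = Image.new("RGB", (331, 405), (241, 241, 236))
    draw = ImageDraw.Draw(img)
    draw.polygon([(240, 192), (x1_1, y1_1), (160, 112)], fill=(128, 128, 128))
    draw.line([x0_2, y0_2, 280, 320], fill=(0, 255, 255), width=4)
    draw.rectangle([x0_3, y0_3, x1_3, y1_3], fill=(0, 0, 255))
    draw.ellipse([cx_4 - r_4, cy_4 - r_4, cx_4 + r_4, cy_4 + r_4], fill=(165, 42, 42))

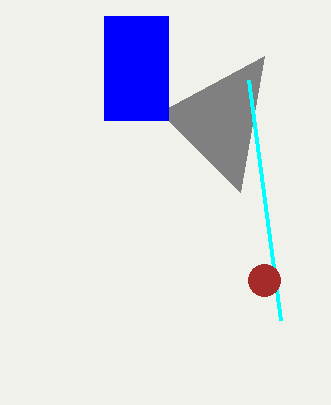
x1_1 = 264; y1_1 = 56; x0_2 = 248; y0_2 = 80; x0_3 = 104; y0_3 = 16; x1_3 = 168; y1_3 = 120; cx_4 = 264; cy_4 = 280; r_4 = 16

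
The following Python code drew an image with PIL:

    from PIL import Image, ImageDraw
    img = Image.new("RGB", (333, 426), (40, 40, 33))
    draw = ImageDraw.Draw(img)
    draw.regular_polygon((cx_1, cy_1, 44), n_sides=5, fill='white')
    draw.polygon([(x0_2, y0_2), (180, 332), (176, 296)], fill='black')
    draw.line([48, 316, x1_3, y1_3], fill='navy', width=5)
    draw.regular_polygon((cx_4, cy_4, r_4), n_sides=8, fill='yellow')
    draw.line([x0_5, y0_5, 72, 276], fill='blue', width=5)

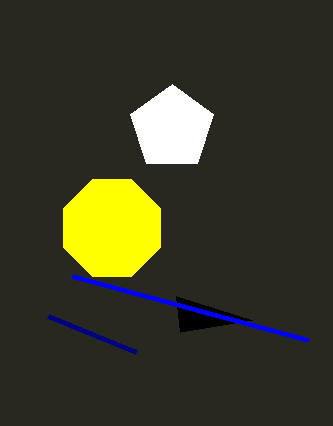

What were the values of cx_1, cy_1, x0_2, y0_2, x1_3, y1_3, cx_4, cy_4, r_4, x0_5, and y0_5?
cx_1 = 172; cy_1 = 128; x0_2 = 252; y0_2 = 320; x1_3 = 136; y1_3 = 352; cx_4 = 112; cy_4 = 228; r_4 = 52; x0_5 = 308; y0_5 = 340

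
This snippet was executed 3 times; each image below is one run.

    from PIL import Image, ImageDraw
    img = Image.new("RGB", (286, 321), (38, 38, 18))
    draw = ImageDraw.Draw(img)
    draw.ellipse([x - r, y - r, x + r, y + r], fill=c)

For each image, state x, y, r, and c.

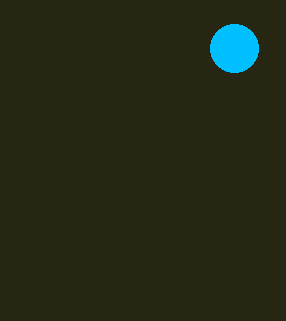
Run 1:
x = 234; y = 48; r = 24; c = 'deepskyblue'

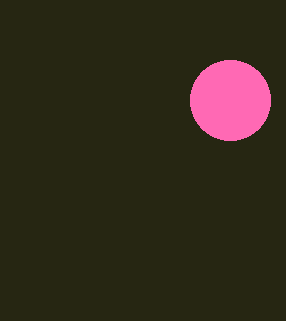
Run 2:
x = 230, y = 100, r = 40, c = 'hotpink'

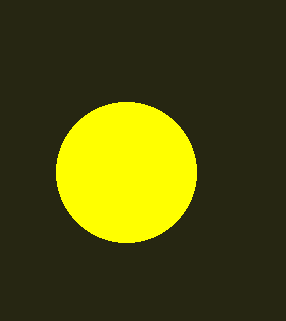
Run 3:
x = 126, y = 172, r = 70, c = 'yellow'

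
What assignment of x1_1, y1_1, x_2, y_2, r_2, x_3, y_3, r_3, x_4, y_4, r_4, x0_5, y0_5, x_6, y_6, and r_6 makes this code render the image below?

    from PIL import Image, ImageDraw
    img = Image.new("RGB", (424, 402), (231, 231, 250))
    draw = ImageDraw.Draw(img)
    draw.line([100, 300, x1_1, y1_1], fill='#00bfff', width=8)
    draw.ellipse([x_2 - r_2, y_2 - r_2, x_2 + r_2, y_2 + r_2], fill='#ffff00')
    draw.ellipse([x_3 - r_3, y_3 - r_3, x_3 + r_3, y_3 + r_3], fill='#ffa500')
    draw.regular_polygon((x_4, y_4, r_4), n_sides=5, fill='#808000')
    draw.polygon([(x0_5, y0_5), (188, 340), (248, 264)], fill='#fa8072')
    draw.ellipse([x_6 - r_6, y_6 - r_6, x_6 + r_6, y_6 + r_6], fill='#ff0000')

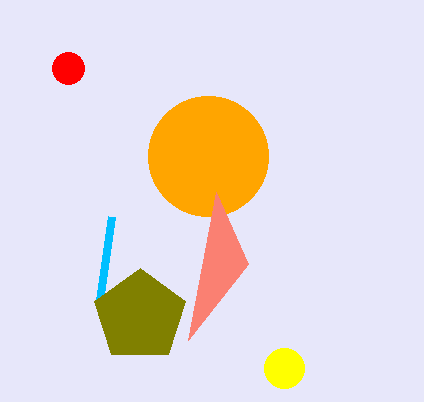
x1_1 = 112
y1_1 = 216
x_2 = 284
y_2 = 368
r_2 = 20
x_3 = 208
y_3 = 156
r_3 = 60
x_4 = 140
y_4 = 316
r_4 = 48
x0_5 = 216
y0_5 = 192
x_6 = 68
y_6 = 68
r_6 = 16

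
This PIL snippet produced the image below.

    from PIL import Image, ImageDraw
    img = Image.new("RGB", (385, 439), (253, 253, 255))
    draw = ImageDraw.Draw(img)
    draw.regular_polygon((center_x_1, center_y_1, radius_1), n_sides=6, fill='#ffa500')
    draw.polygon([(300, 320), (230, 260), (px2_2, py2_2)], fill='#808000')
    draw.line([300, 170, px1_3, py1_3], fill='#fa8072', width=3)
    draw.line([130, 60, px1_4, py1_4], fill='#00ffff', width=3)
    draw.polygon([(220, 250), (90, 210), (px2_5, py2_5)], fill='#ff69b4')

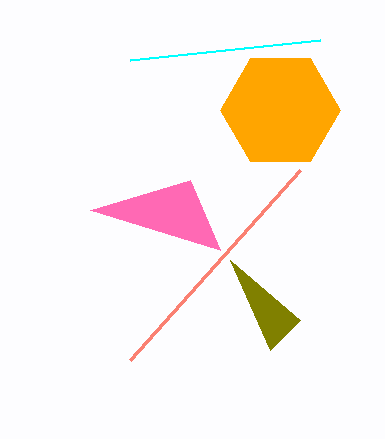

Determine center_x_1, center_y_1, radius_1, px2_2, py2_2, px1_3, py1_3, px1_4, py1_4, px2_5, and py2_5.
center_x_1 = 280, center_y_1 = 110, radius_1 = 60, px2_2 = 270, py2_2 = 350, px1_3 = 130, py1_3 = 360, px1_4 = 320, py1_4 = 40, px2_5 = 190, py2_5 = 180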